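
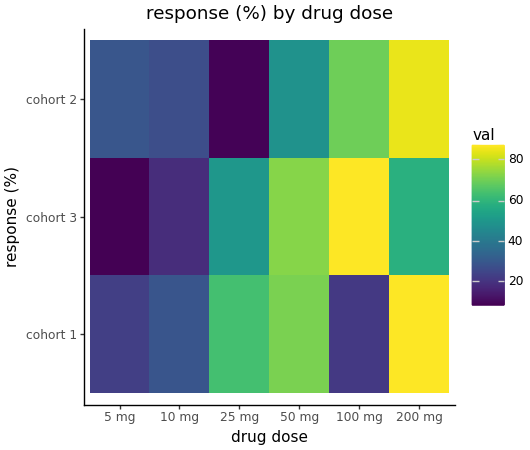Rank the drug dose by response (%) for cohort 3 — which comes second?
Top 3 for cohort 3: 100 mg ≈ 90, 50 mg ≈ 70, 200 mg ≈ 60.

50 mg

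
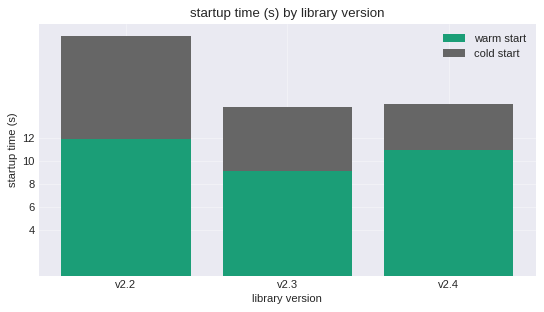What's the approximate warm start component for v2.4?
≈ 12

warm start top ≈ 12, bottom ≈ 0; segment ≈ 12.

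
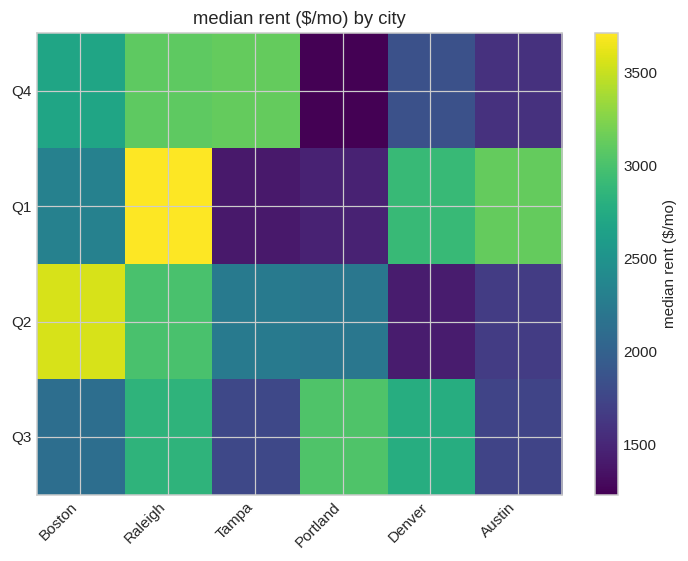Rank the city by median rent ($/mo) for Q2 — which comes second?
Top 3 for Q2: Boston ≈ 3500, Raleigh ≈ 3000, Tampa ≈ 2000.

Raleigh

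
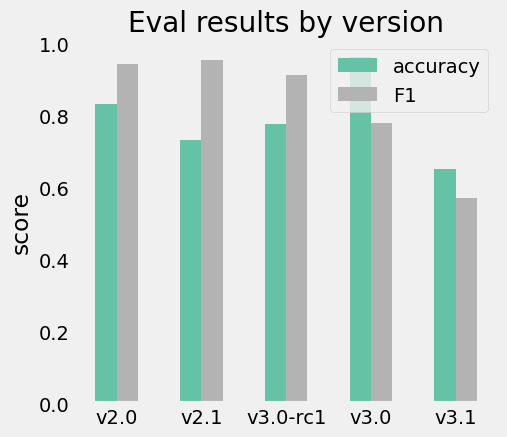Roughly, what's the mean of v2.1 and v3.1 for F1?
(1.0 + 0.6) / 2 ≈ 0.8.

≈ 0.8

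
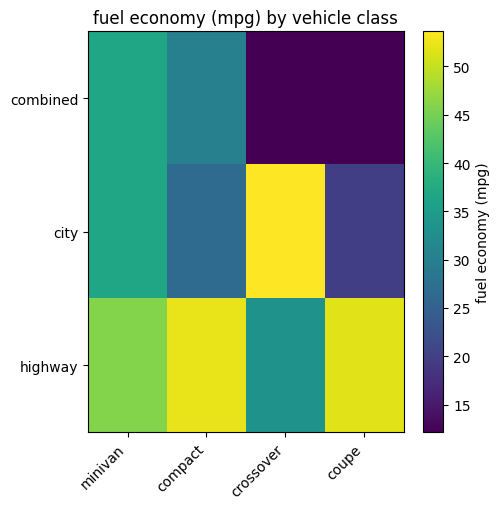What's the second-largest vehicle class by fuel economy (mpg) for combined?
compact

Top 3 for combined: minivan ≈ 35, compact ≈ 30, crossover ≈ 10.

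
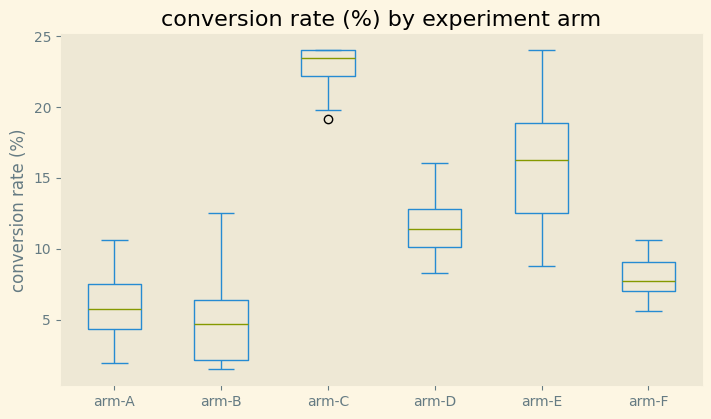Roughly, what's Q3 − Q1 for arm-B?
≈ 4

Q3 ≈ 6, Q1 ≈ 2; IQR ≈ 4.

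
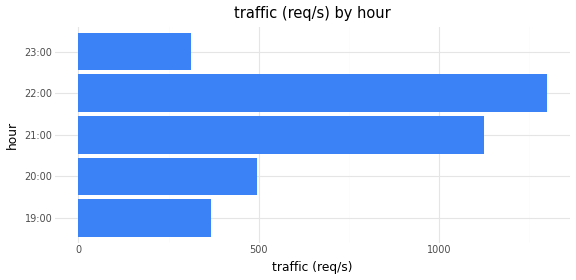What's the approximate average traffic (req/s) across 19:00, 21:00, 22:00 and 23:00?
(400 + 1200 + 1200 + 400) / 4 ≈ 800.

≈ 800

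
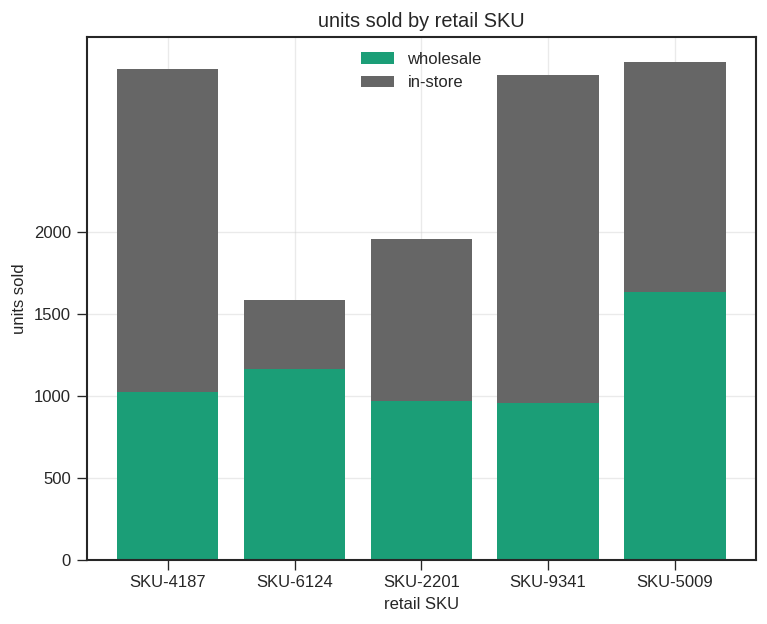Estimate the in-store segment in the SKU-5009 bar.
≈ 1500

in-store top ≈ 3000, bottom ≈ 1500; segment ≈ 1500.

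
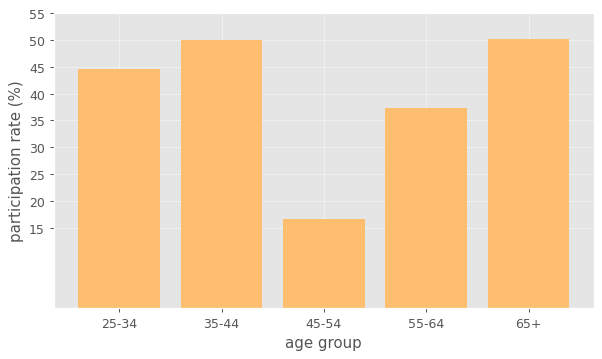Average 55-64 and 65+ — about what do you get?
(35 + 50) / 2 ≈ 42.

≈ 42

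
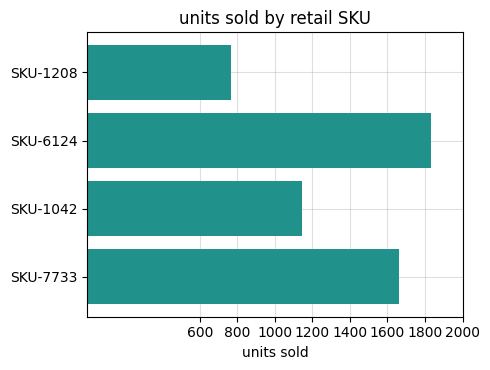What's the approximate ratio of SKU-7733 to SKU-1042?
≈ 1.33×

SKU-7733 ≈ 1600, SKU-1042 ≈ 1200; 1600/1200 ≈ 1.33.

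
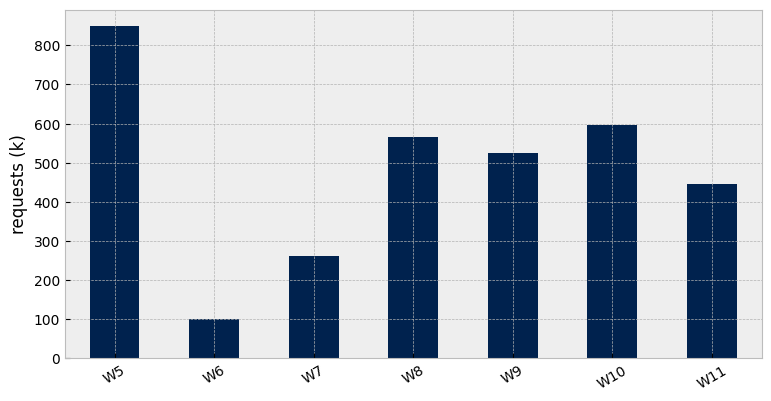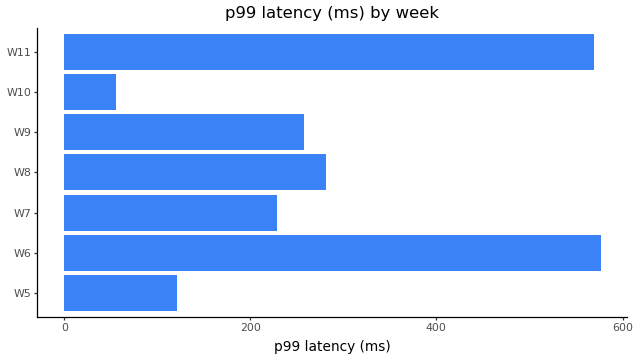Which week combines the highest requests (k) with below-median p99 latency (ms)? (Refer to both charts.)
Chart 2 median p99 latency (ms) ≈ 300; below-median weeks: W5, W7, W10. Among those, W5 has the highest requests (k) (≈ 800).

W5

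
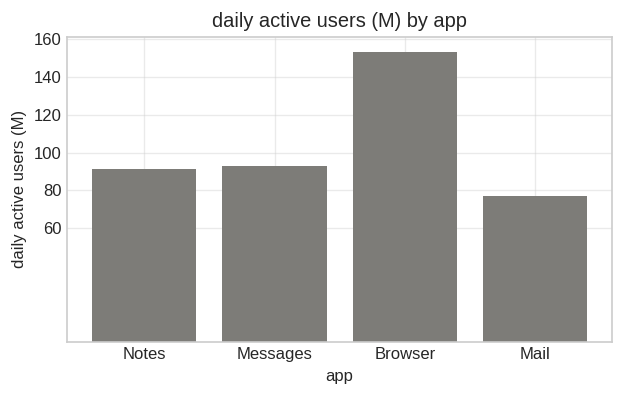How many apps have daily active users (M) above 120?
Above 120: Browser.

1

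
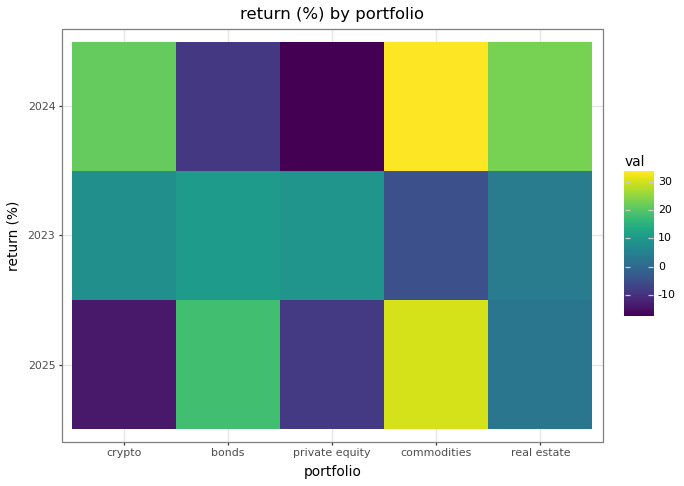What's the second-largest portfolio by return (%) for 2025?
bonds

Top 3 for 2025: commodities ≈ 30, bonds ≈ 20, real estate ≈ 5.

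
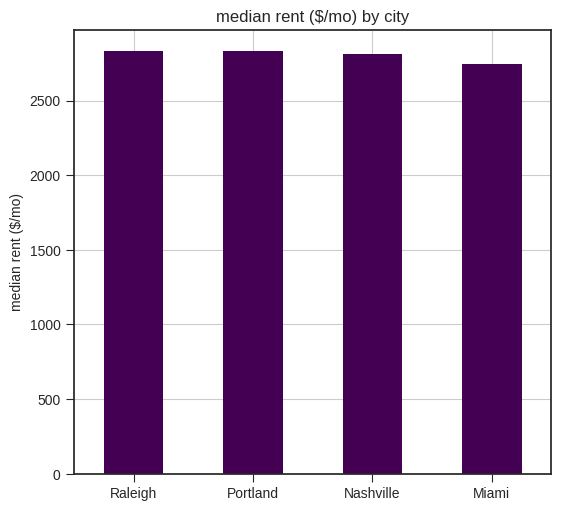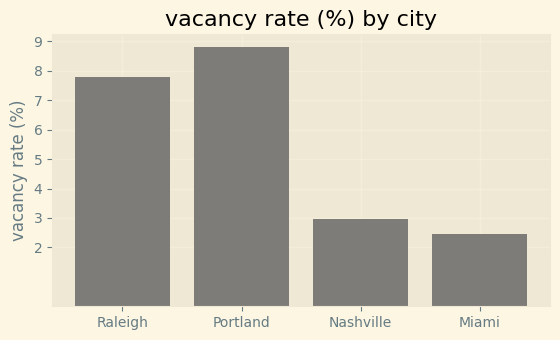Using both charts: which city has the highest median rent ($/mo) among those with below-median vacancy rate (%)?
Chart 2 median vacancy rate (%) ≈ 5; below-median cities: Nashville, Miami. Among those, Nashville has the highest median rent ($/mo) (≈ 3000).

Nashville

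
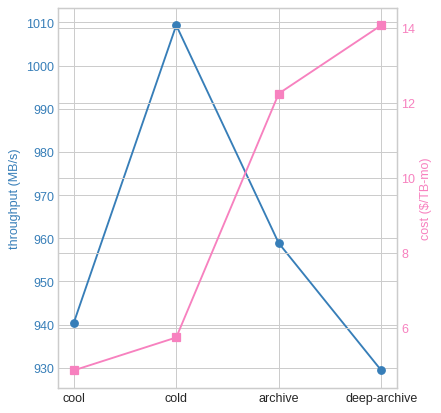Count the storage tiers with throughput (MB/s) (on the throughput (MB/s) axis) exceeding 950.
Above 950: cold, archive.

2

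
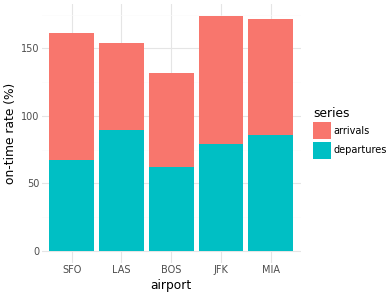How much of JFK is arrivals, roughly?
≈ 100

arrivals top ≈ 180, bottom ≈ 80; segment ≈ 100.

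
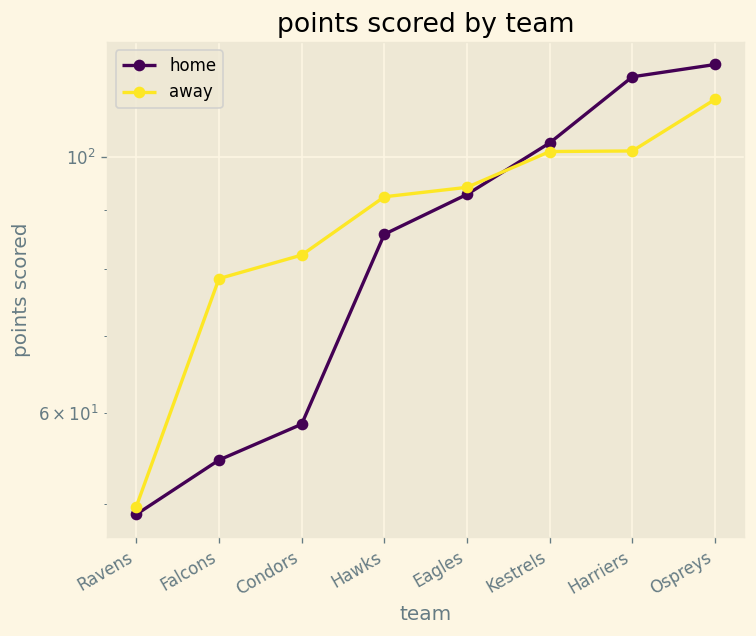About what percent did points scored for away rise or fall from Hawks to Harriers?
Hawks ≈ 90, Harriers ≈ 100; (100 − 90) / 90 ≈ +11.1%.

≈ +11.1%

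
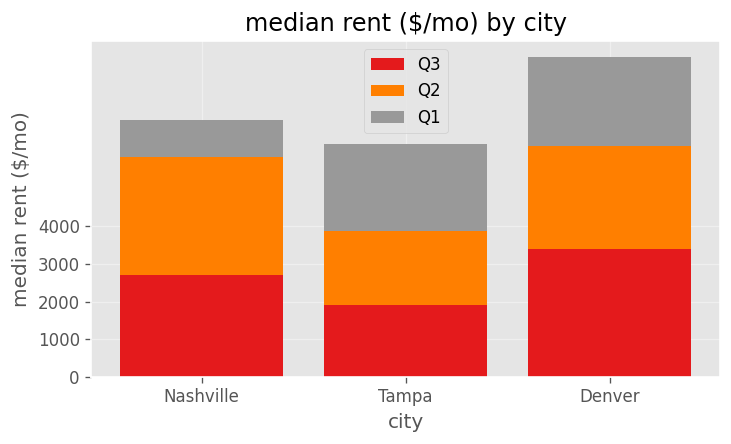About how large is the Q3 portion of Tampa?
Q3 top ≈ 2000, bottom ≈ 0; segment ≈ 2000.

≈ 2000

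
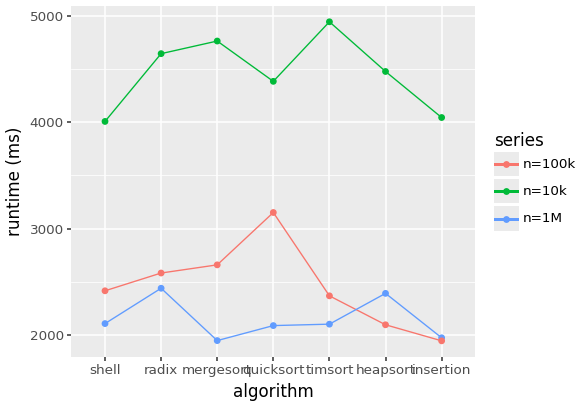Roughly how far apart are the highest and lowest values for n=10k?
≈ 1000

Max timsort ≈ 5000, min shell ≈ 4000; range ≈ 1000.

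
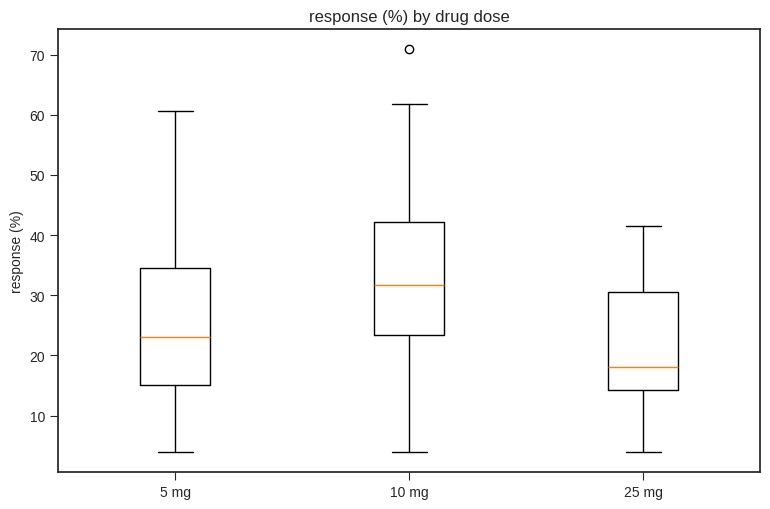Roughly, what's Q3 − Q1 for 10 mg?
≈ 19

Q3 ≈ 42, Q1 ≈ 23; IQR ≈ 19.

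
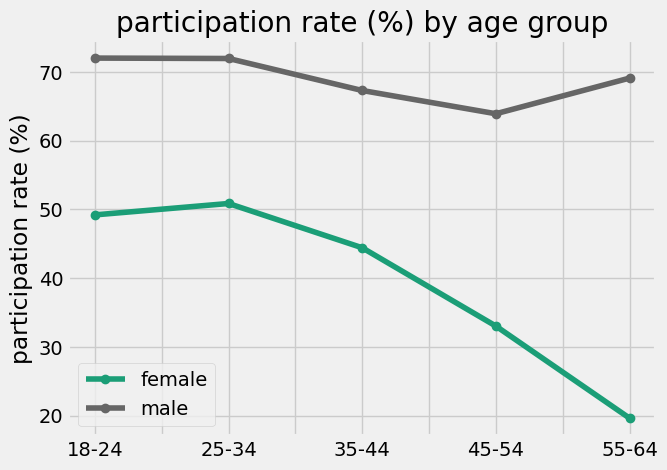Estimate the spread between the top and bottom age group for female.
≈ 30

Max 25-34 ≈ 50, min 55-64 ≈ 20; range ≈ 30.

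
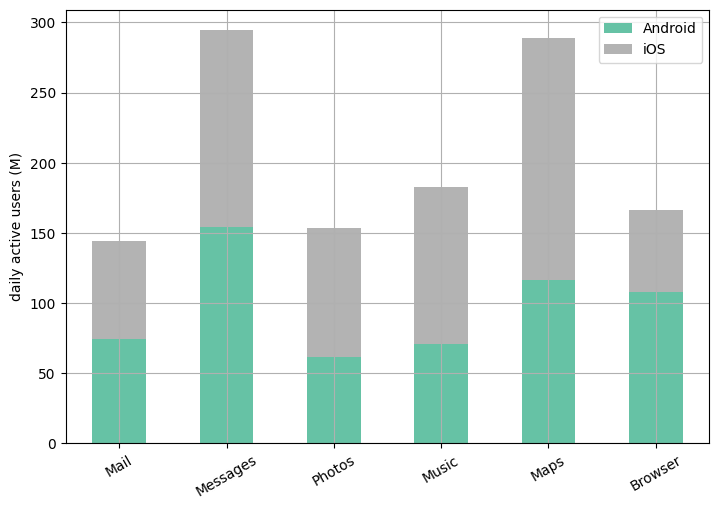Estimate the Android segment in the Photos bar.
Android top ≈ 50, bottom ≈ 0; segment ≈ 50.

≈ 50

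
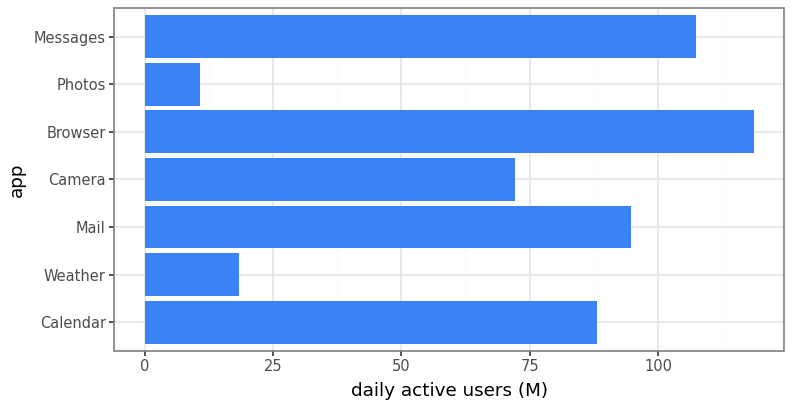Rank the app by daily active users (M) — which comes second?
Top 3: Browser ≈ 120, Messages ≈ 110, Mail ≈ 90.

Messages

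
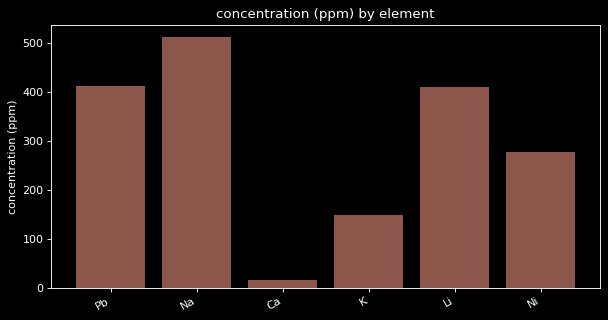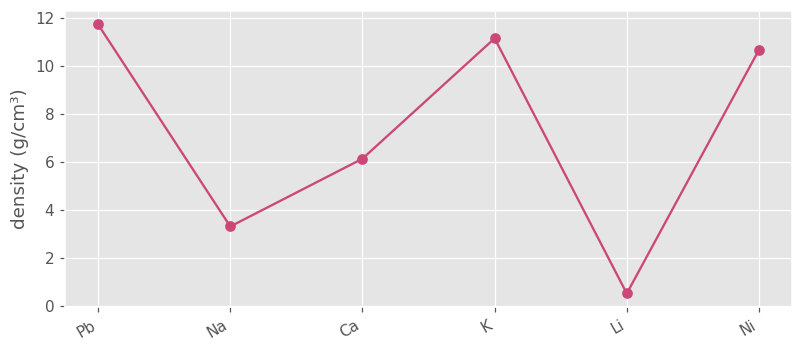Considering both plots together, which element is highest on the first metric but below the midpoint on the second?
Na

Chart 2 median density (g/cm³) ≈ 8; below-median elements: Na, Ca, Li. Among those, Na has the highest concentration (ppm) (≈ 500).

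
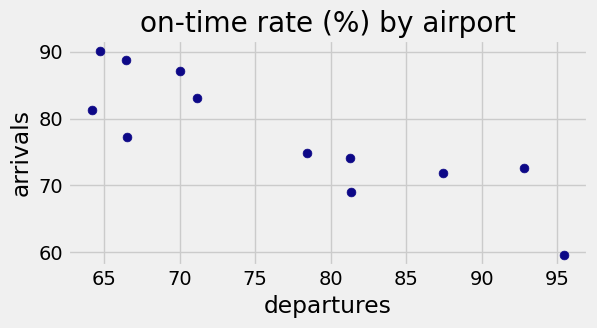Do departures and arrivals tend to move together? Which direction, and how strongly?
negative, strong

Points are negatively correlated; strong (|r| ≈ 0.9).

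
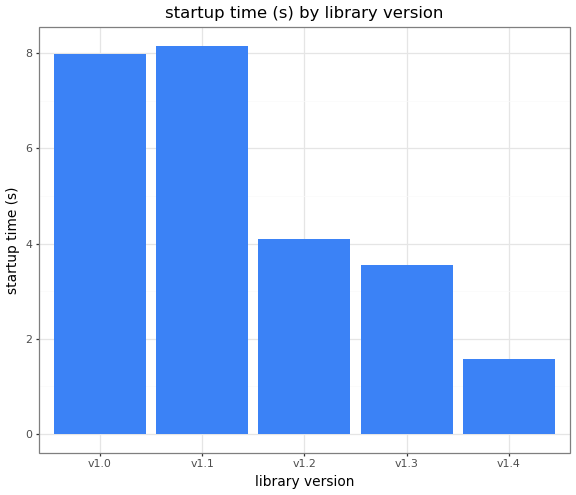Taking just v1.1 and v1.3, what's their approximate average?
≈ 6

(8 + 4) / 2 ≈ 6.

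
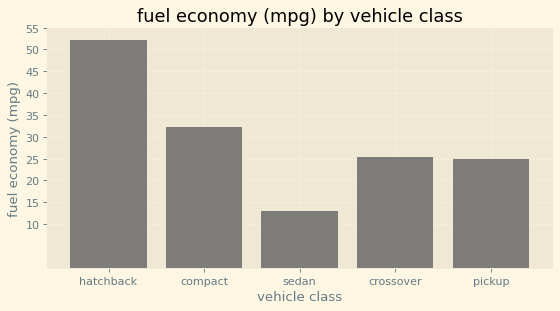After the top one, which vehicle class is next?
compact

Top 3: hatchback ≈ 50, compact ≈ 30, crossover ≈ 25.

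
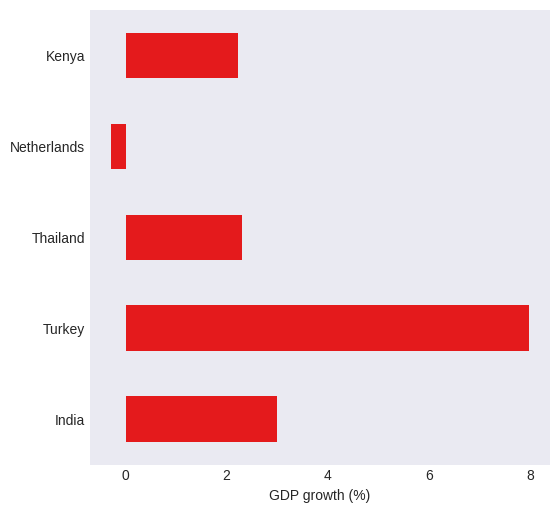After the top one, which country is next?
Top 3: Turkey ≈ 8, India ≈ 3, Thailand ≈ 2.

India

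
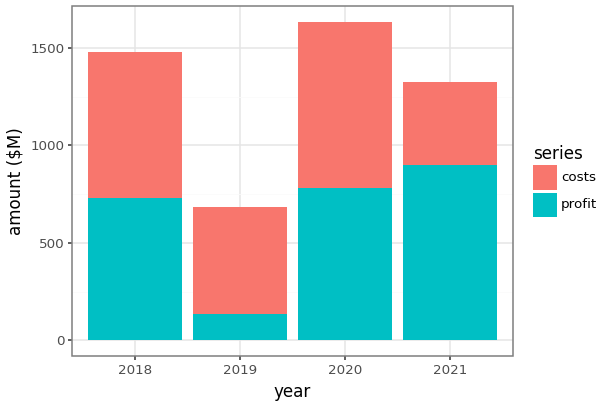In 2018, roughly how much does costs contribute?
≈ 600

costs top ≈ 1400, bottom ≈ 800; segment ≈ 600.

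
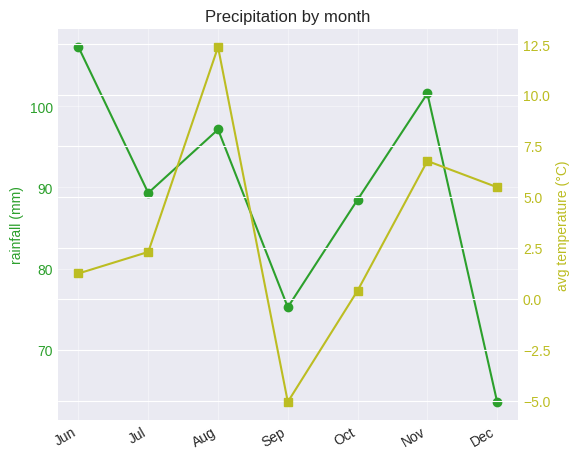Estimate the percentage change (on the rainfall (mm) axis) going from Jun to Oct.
≈ -14.3%

Jun ≈ 105, Oct ≈ 90; (90 − 105) / 105 ≈ -14.3%.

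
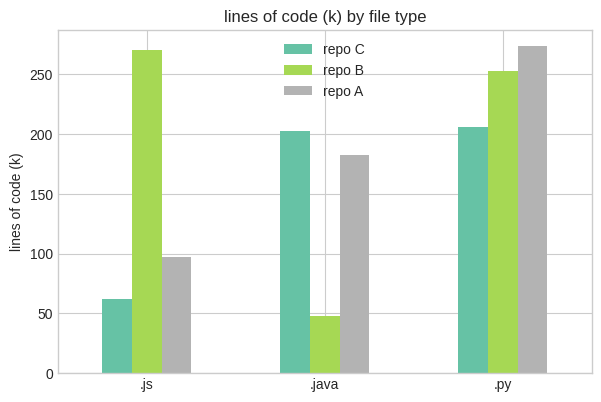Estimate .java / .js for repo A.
≈ 1.75×

.java ≈ 175, .js ≈ 100; 175/100 ≈ 1.75.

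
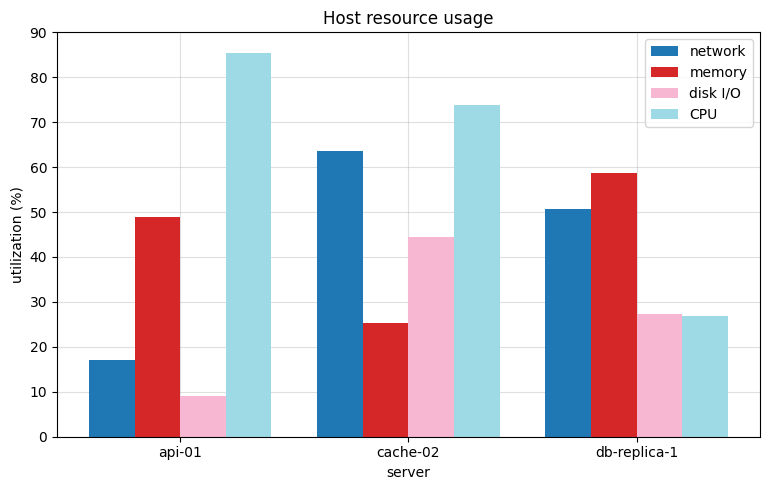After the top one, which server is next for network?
Top 3 for network: cache-02 ≈ 60, db-replica-1 ≈ 50, api-01 ≈ 20.

db-replica-1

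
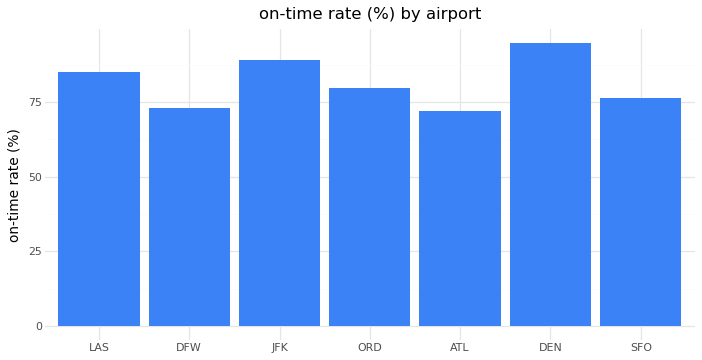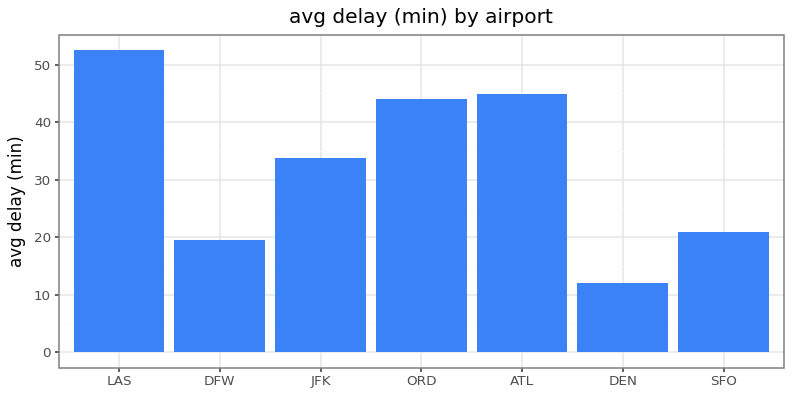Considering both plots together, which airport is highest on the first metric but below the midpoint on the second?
Chart 2 median avg delay (min) ≈ 35; below-median airports: DFW, DEN, SFO. Among those, DEN has the highest on-time rate (%) (≈ 90).

DEN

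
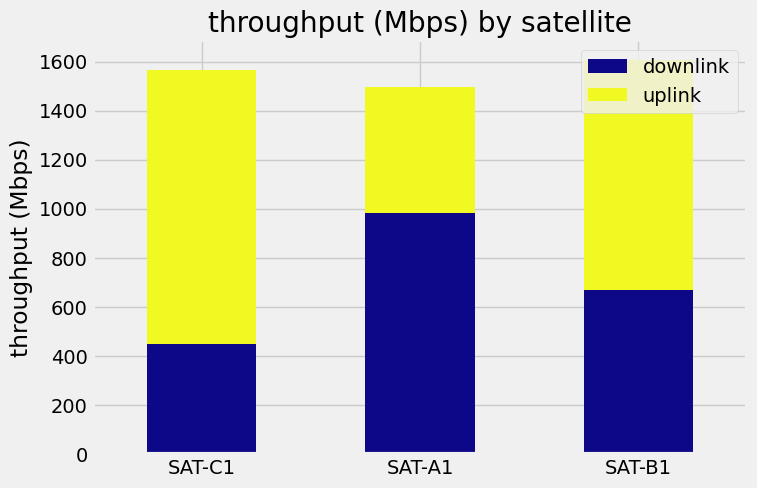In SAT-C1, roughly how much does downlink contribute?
≈ 400

downlink top ≈ 400, bottom ≈ 0; segment ≈ 400.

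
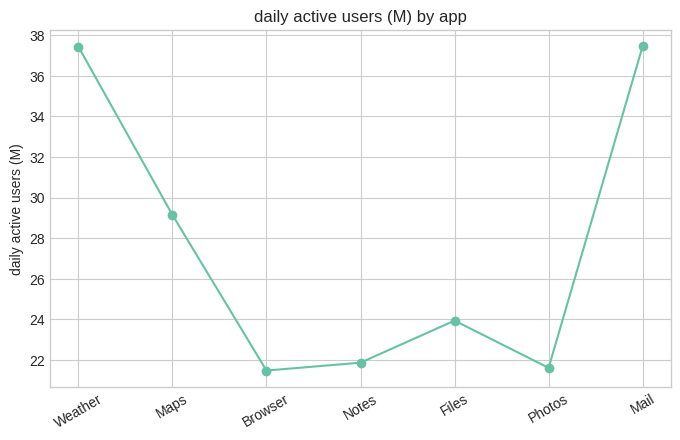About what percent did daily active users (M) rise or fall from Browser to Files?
≈ +9.1%

Browser ≈ 22, Files ≈ 24; (24 − 22) / 22 ≈ +9.1%.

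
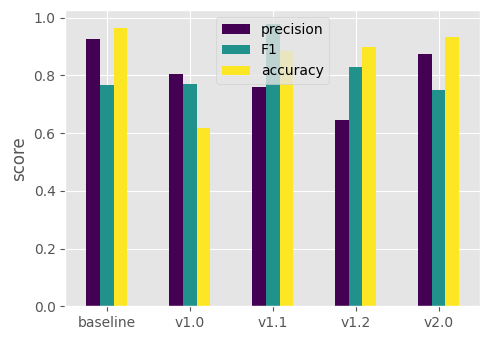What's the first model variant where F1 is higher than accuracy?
v1.0

baseline: F1 ≈ 0.8 vs accuracy ≈ 1.0 (not yet); v1.0: F1 ≈ 0.8 vs accuracy ≈ 0.6 (first crossover).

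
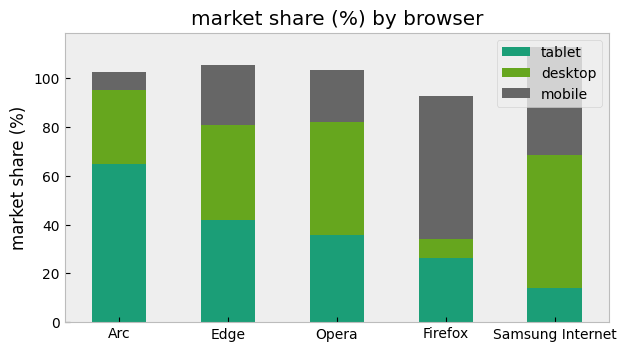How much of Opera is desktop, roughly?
≈ 40

desktop top ≈ 80, bottom ≈ 40; segment ≈ 40.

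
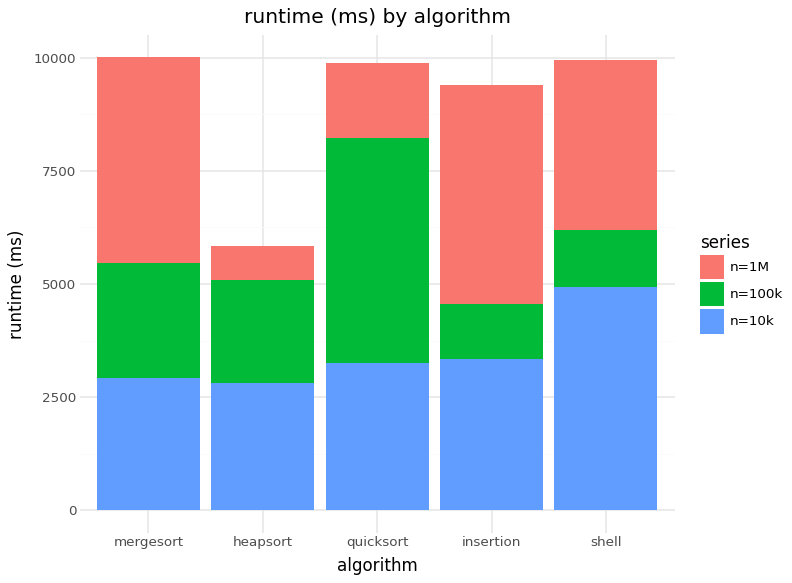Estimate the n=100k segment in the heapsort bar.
n=100k top ≈ 5000, bottom ≈ 3000; segment ≈ 2000.

≈ 2000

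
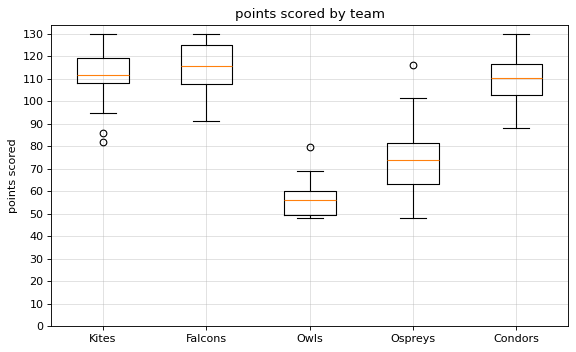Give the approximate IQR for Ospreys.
Q3 ≈ 80, Q1 ≈ 60; IQR ≈ 20.

≈ 20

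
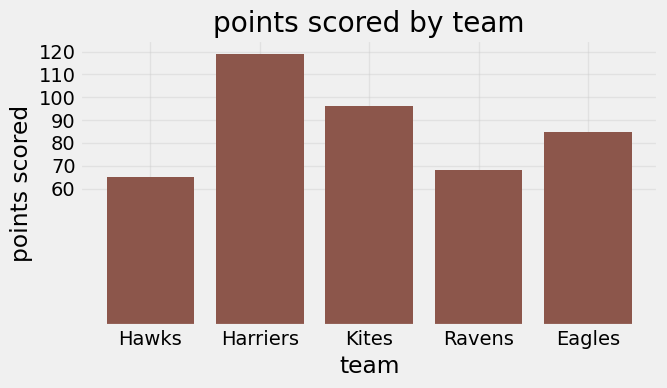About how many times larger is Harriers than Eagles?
Harriers ≈ 120, Eagles ≈ 80; 120/80 ≈ 1.5.

≈ 1.5×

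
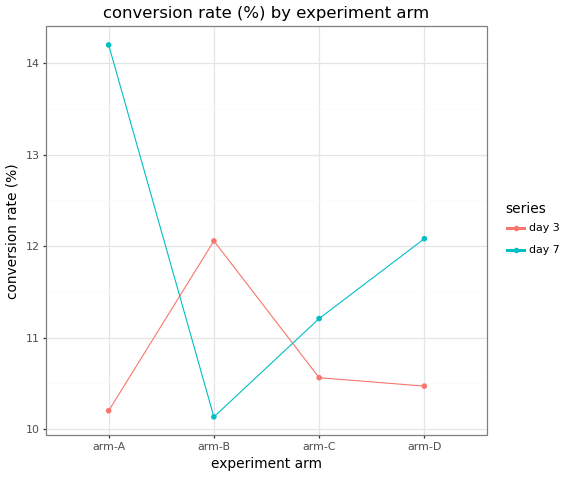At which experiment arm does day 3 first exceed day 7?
arm-A: day 3 ≈ 10.0 vs day 7 ≈ 14.0 (not yet); arm-B: day 3 ≈ 12.0 vs day 7 ≈ 10.0 (first crossover).

arm-B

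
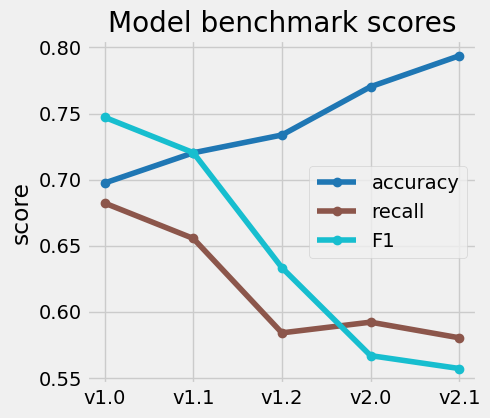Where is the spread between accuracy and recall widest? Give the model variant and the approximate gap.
v2.1: accuracy ≈ 0.80, recall ≈ 0.58 → gap ≈ 0.22. Next-largest (v2.0) is only ≈ 0.18.

v2.1, ≈ 0.22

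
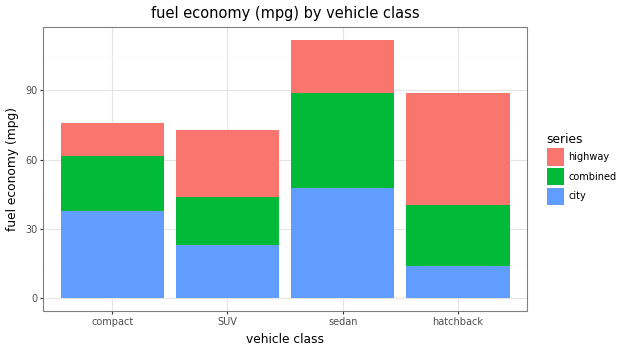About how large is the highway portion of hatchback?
highway top ≈ 90, bottom ≈ 40; segment ≈ 50.

≈ 50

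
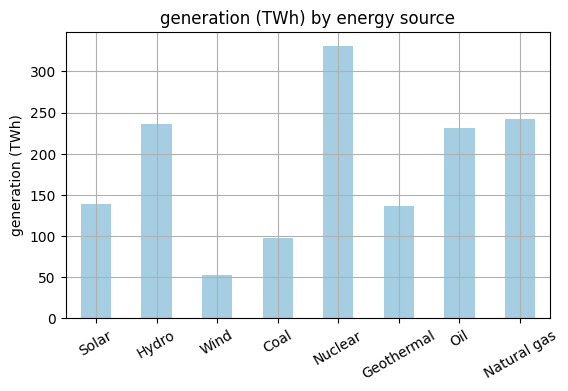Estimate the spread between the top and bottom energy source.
Max Nuclear ≈ 350, min Wind ≈ 50; range ≈ 300.

≈ 300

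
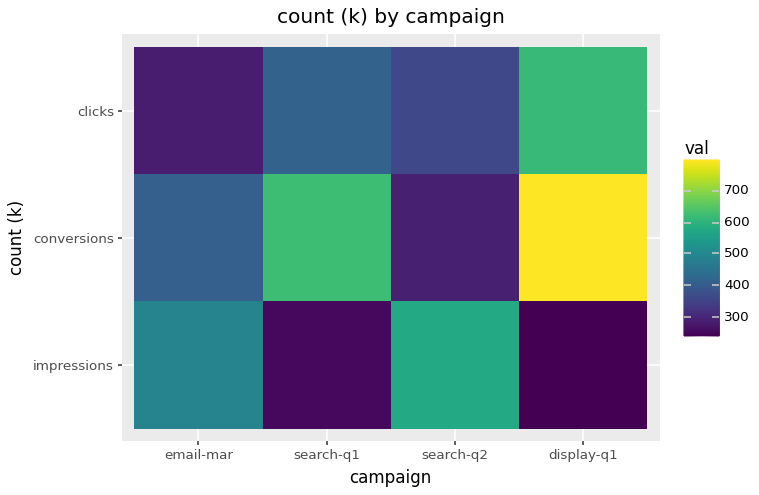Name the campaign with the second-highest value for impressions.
email-mar

Top 3 for impressions: search-q2 ≈ 600, email-mar ≈ 500, search-q1 ≈ 250.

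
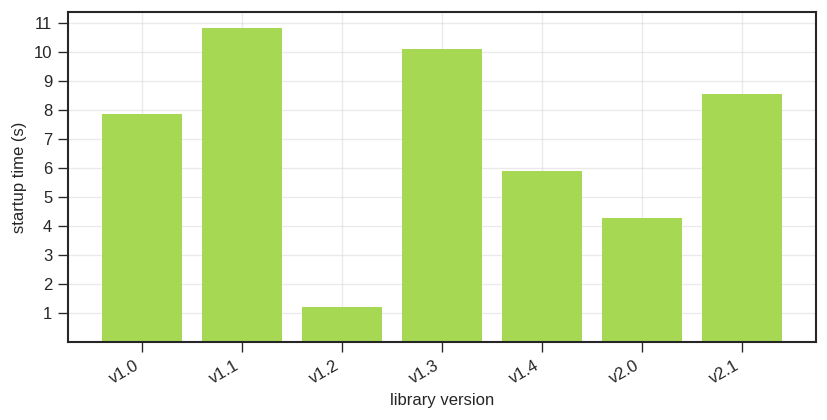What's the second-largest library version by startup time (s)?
v1.3

Top 3: v1.1 ≈ 11, v1.3 ≈ 10, v2.1 ≈ 9.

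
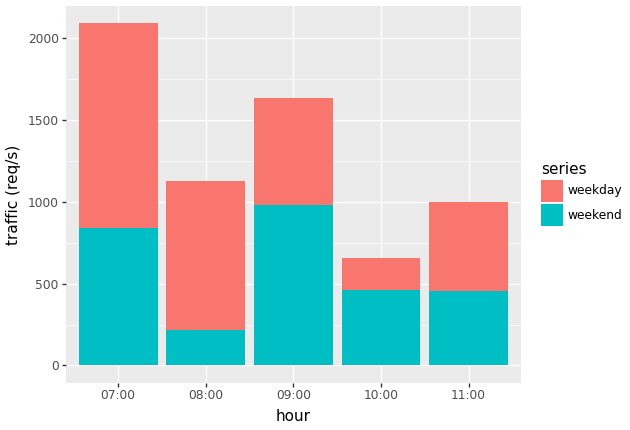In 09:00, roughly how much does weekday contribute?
≈ 600

weekday top ≈ 1600, bottom ≈ 1000; segment ≈ 600.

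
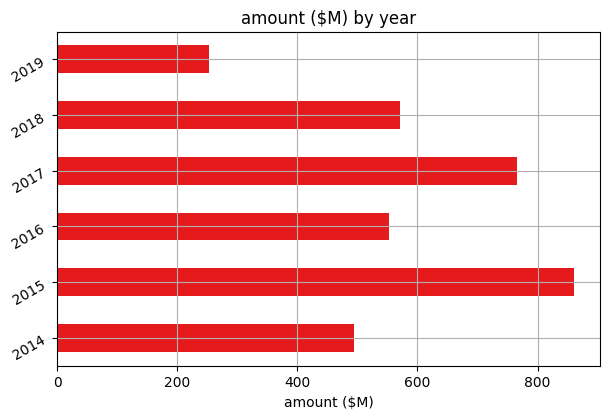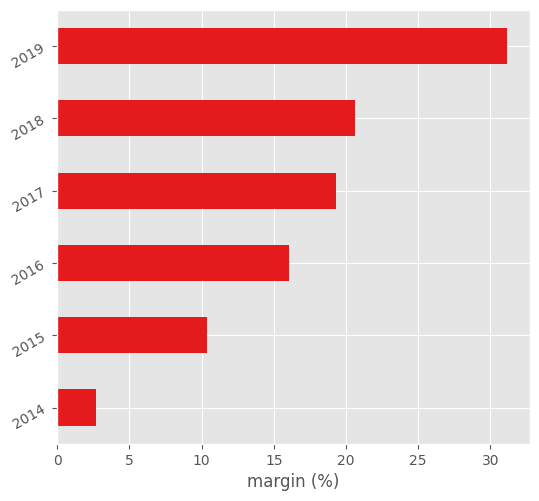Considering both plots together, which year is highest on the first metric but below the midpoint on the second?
Chart 2 median margin (%) ≈ 20; below-median years: 2014, 2015, 2016. Among those, 2015 has the highest amount ($M) (≈ 900).

2015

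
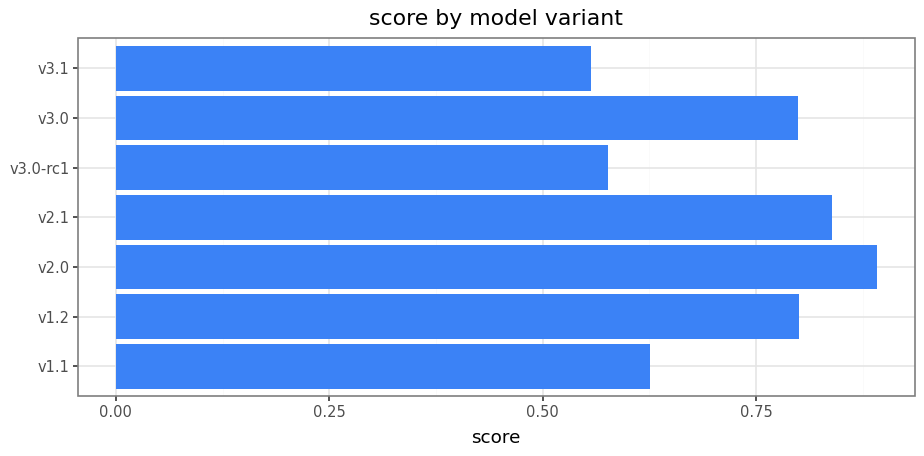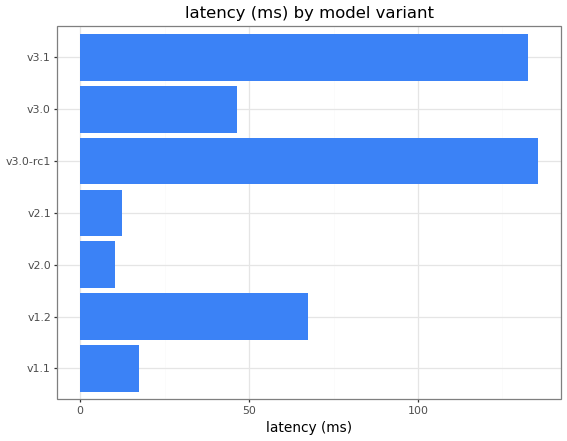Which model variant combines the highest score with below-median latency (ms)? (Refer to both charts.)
v2.0

Chart 2 median latency (ms) ≈ 40; below-median model variants: v1.1, v2.0, v2.1. Among those, v2.0 has the highest score (≈ 0.9).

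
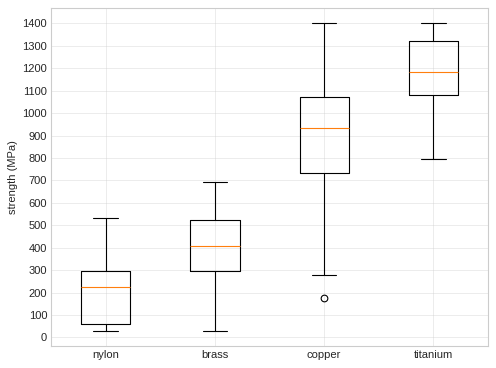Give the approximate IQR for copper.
Q3 ≈ 1100, Q1 ≈ 700; IQR ≈ 400.

≈ 400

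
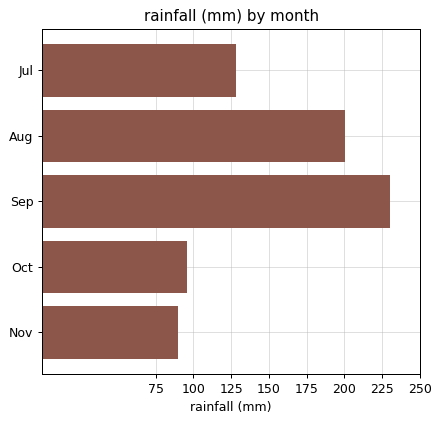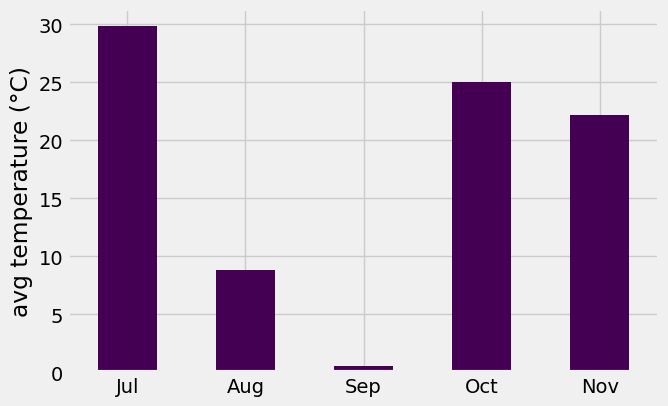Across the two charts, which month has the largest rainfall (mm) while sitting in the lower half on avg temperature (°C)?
Sep

Chart 2 median avg temperature (°C) ≈ 20; below-median months: Aug, Sep. Among those, Sep has the highest rainfall (mm) (≈ 225).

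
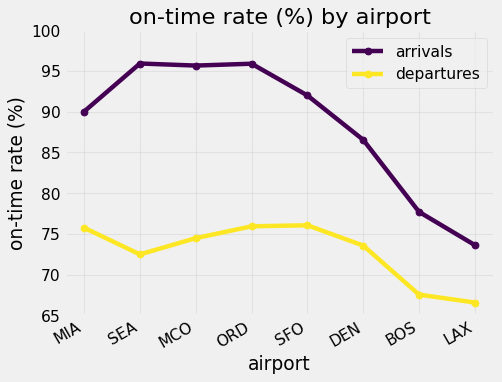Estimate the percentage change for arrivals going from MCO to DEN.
MCO ≈ 95, DEN ≈ 85; (85 − 95) / 95 ≈ -10.5%.

≈ -10.5%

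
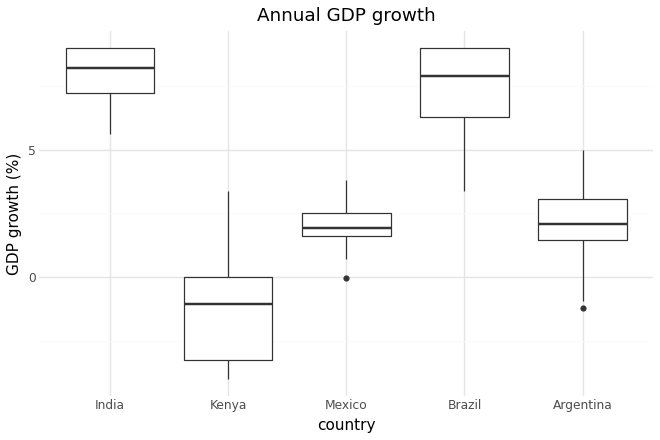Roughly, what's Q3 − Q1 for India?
Q3 ≈ 9, Q1 ≈ 7; IQR ≈ 2.

≈ 2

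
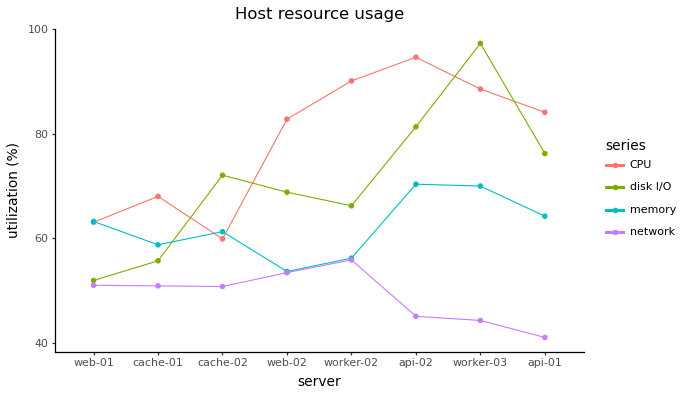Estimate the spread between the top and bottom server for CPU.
≈ 35

Max api-02 ≈ 95, min cache-02 ≈ 60; range ≈ 35.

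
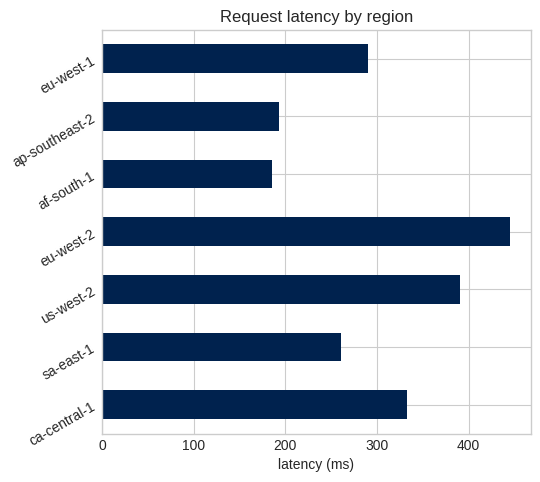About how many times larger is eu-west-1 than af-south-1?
≈ 1.5×

eu-west-1 ≈ 300, af-south-1 ≈ 200; 300/200 ≈ 1.5.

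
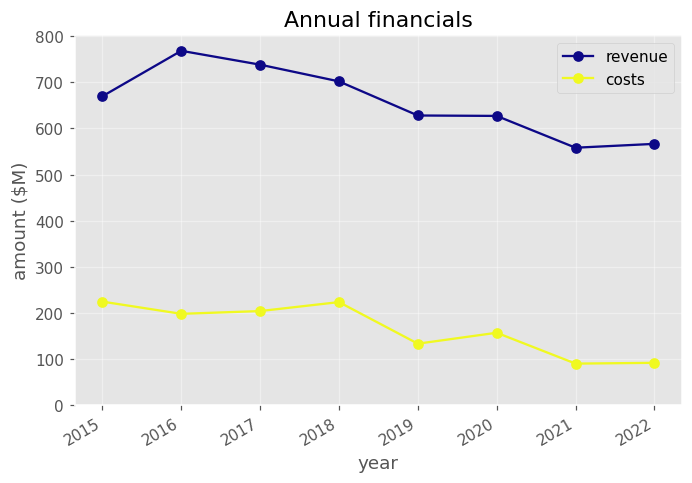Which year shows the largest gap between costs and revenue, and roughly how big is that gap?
2016: costs ≈ 200, revenue ≈ 800 → gap ≈ 600. Next-largest (2017) is only ≈ 500.

2016, ≈ 600 $M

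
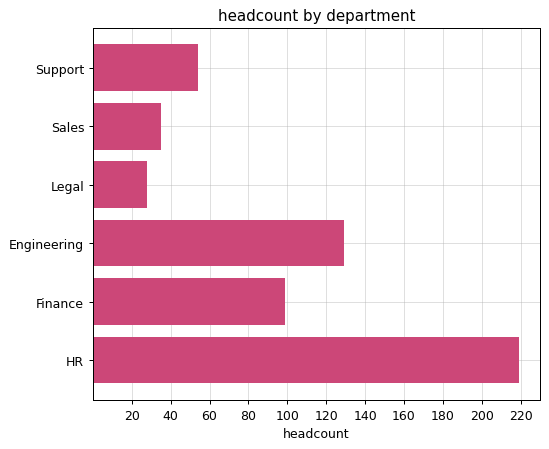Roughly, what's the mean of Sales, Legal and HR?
≈ 93

(40 + 20 + 220) / 3 ≈ 93.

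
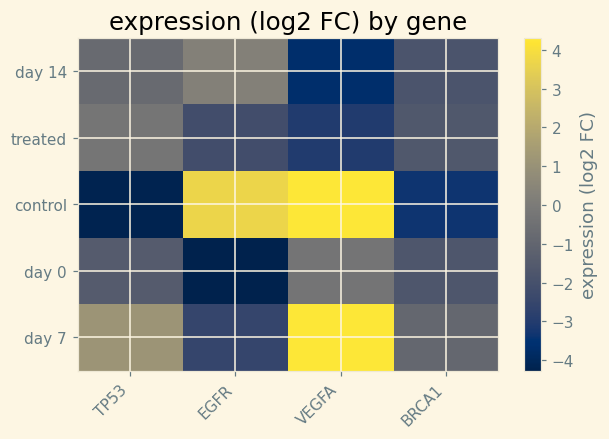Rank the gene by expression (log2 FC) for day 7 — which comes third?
Top 4 for day 7: VEGFA ≈ 4, TP53 ≈ 1, BRCA1 ≈ -1, EGFR ≈ -3.

BRCA1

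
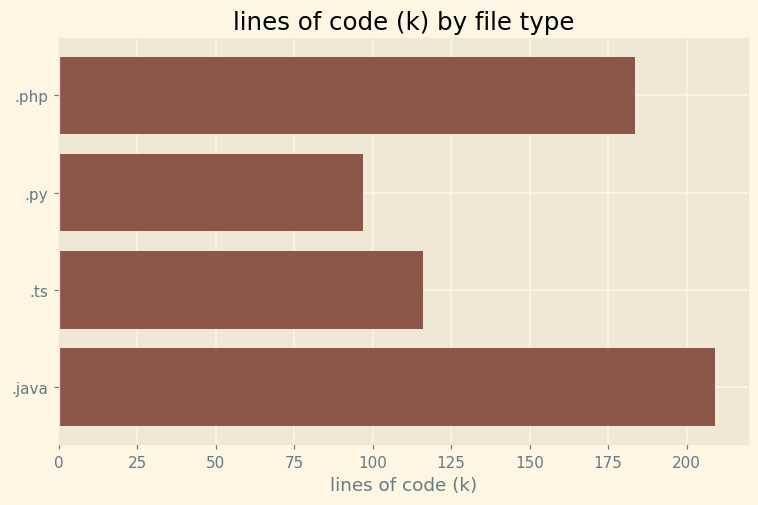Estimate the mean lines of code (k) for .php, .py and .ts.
(180 + 100 + 120) / 3 ≈ 133.

≈ 133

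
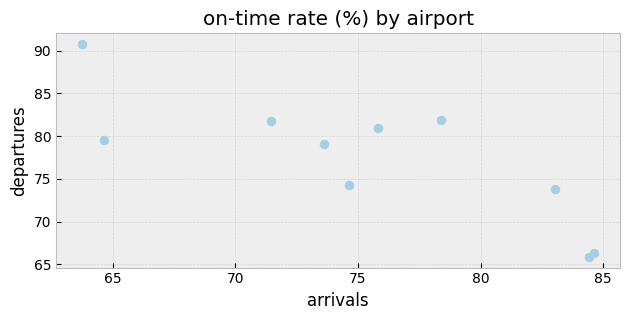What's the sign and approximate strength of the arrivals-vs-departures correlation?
Points are negatively correlated; strong (|r| ≈ 0.8).

negative, strong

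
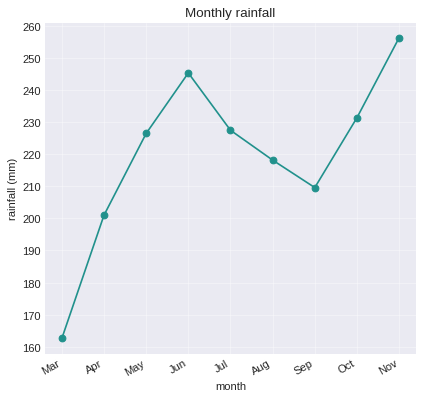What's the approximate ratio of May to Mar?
≈ 1.44×

May ≈ 230, Mar ≈ 160; 230/160 ≈ 1.44.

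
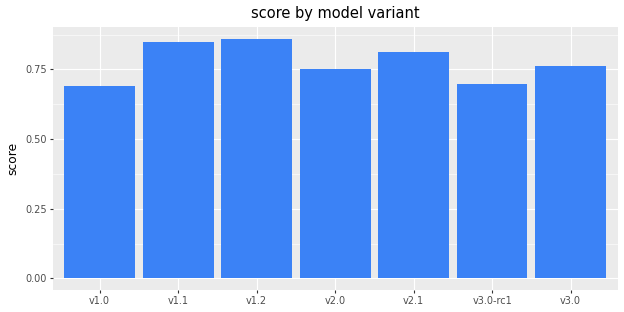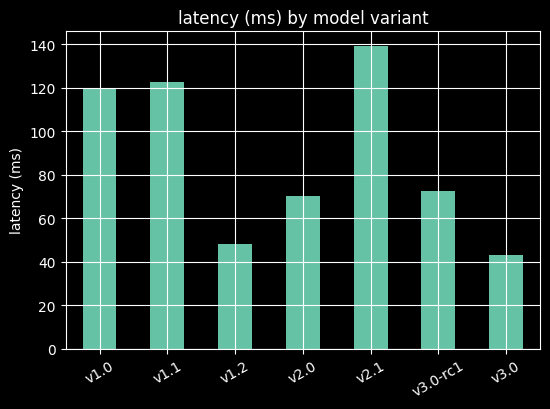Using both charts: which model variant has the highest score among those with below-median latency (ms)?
Chart 2 median latency (ms) ≈ 80; below-median model variants: v1.2, v2.0, v3.0. Among those, v1.2 has the highest score (≈ 0.9).

v1.2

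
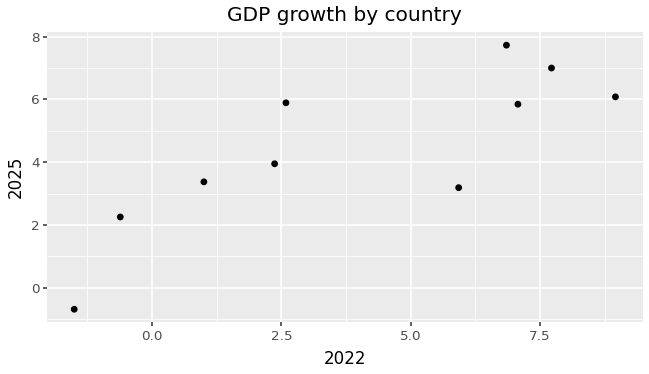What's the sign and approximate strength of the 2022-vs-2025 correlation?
Points are positively correlated; strong (|r| ≈ 0.8).

positive, strong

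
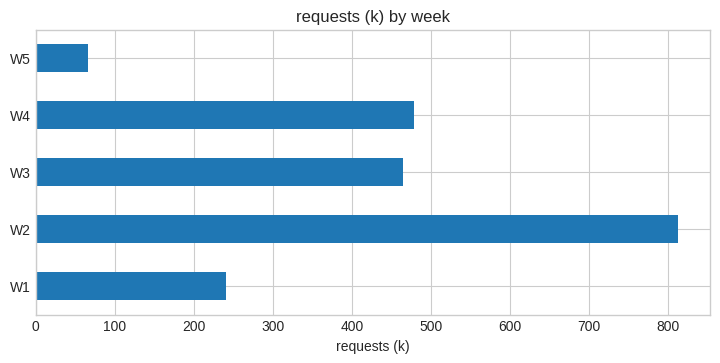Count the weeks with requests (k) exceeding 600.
1

Above 600: W2.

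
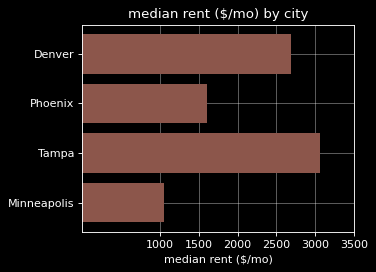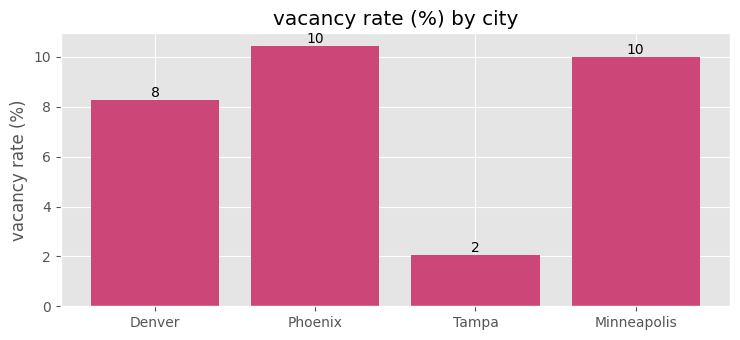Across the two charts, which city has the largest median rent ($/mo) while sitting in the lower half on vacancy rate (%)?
Chart 2 median vacancy rate (%) ≈ 9; below-median cities: Denver, Tampa. Among those, Tampa has the highest median rent ($/mo) (≈ 3000).

Tampa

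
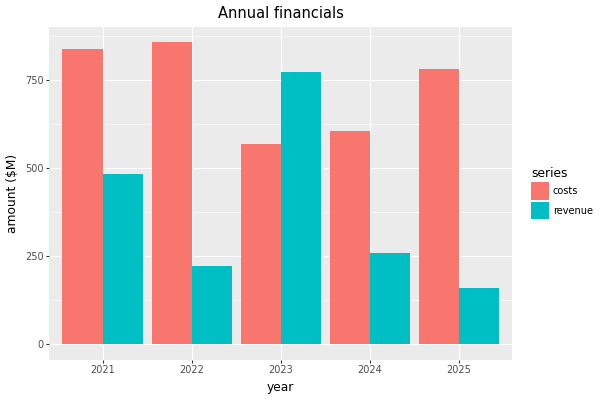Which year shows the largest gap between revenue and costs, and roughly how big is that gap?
2022: revenue ≈ 200, costs ≈ 900 → gap ≈ 700. Next-largest (2025) is only ≈ 600.

2022, ≈ 700 $M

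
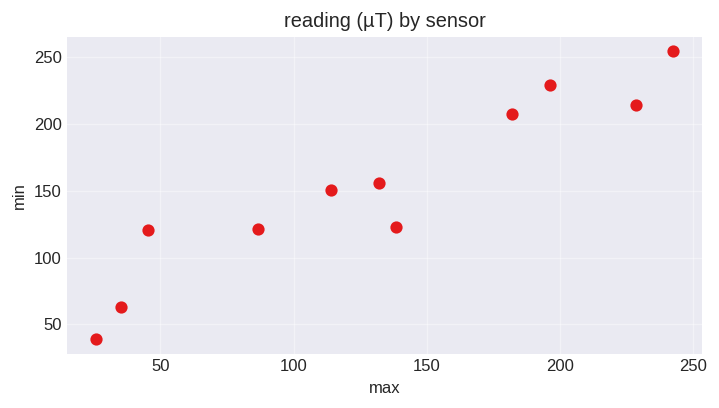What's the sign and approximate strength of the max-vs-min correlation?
positive, strong

Points are positively correlated; strong (|r| ≈ 0.9).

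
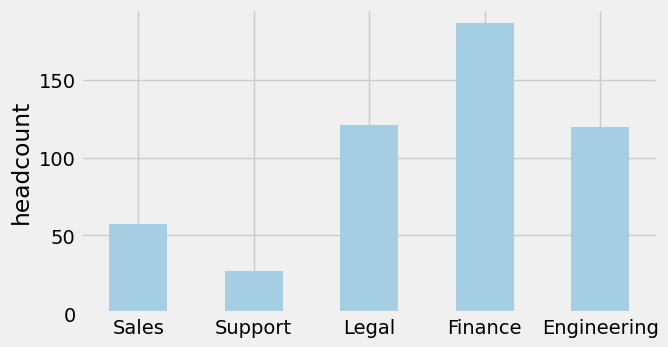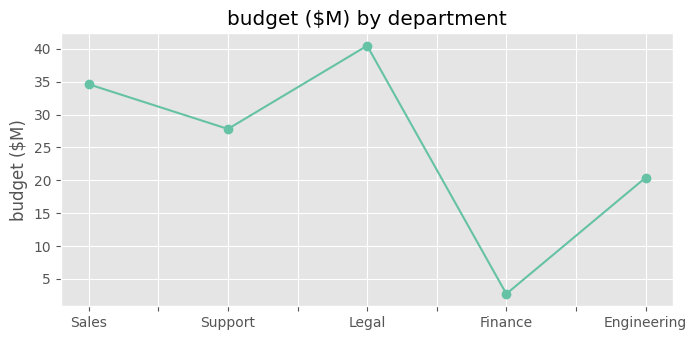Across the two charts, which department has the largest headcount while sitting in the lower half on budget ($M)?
Finance

Chart 2 median budget ($M) ≈ 30; below-median departments: Finance, Engineering. Among those, Finance has the highest headcount (≈ 180).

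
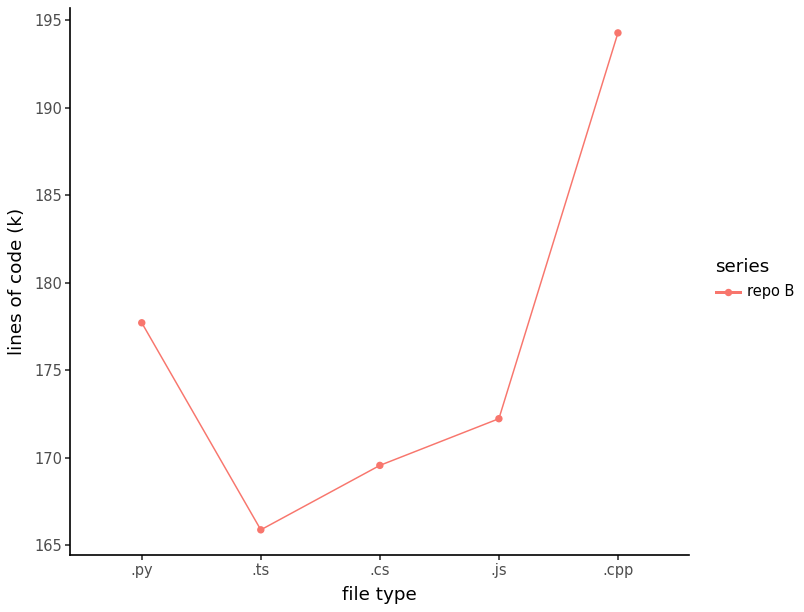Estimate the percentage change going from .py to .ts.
≈ -8.3%

.py ≈ 180, .ts ≈ 165; (165 − 180) / 180 ≈ -8.3%.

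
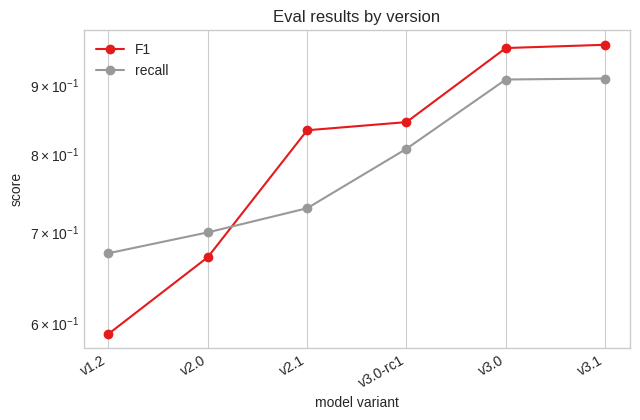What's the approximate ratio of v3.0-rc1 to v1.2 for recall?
≈ 1.14×

v3.0-rc1 ≈ 0.80, v1.2 ≈ 0.70; 0.80/0.70 ≈ 1.14.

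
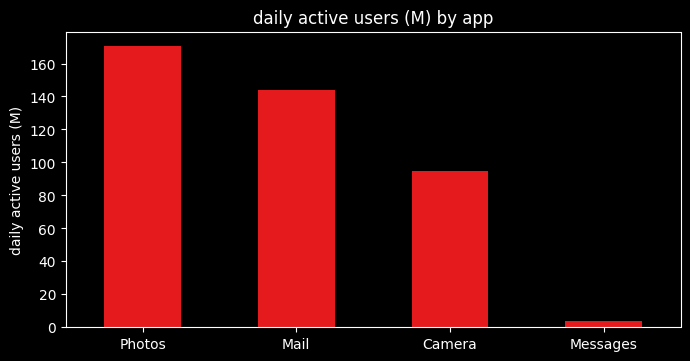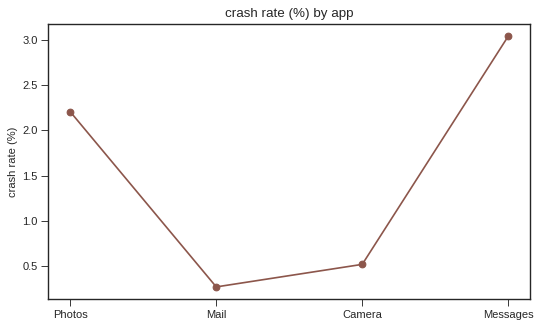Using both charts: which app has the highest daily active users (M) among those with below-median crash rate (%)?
Mail

Chart 2 median crash rate (%) ≈ 1.5; below-median apps: Mail, Camera. Among those, Mail has the highest daily active users (M) (≈ 140).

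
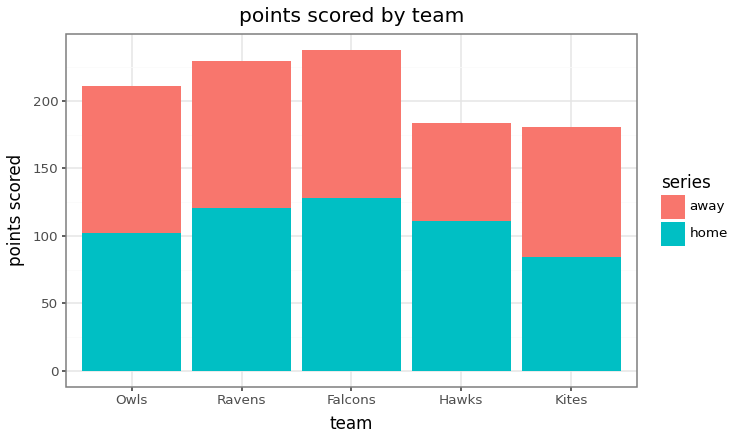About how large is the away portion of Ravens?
away top ≈ 240, bottom ≈ 120; segment ≈ 120.

≈ 120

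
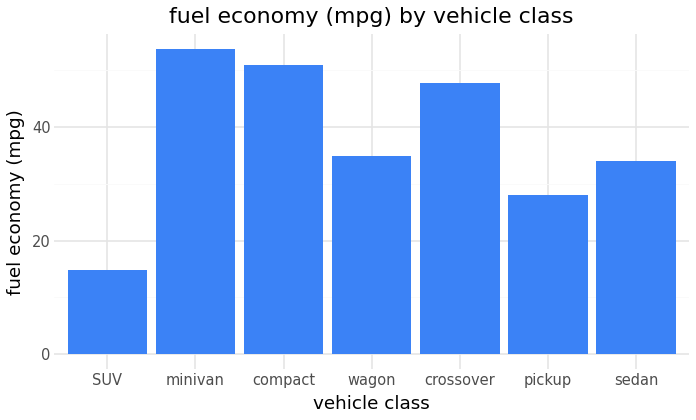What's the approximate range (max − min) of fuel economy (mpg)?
≈ 40

Max minivan ≈ 55, min SUV ≈ 15; range ≈ 40.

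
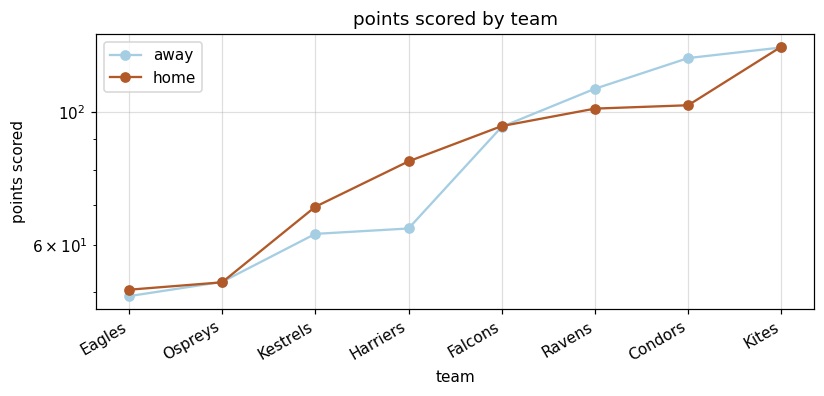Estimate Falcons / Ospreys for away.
Falcons ≈ 90, Ospreys ≈ 50; 90/50 ≈ 1.8.

≈ 1.8×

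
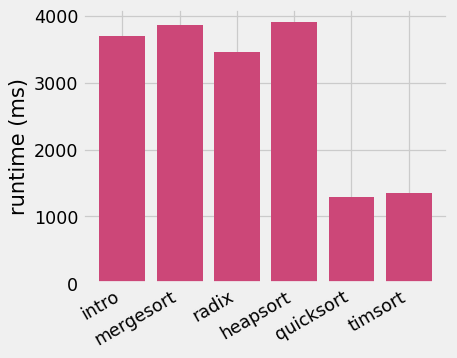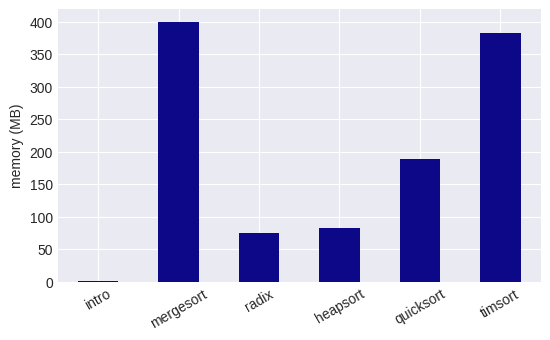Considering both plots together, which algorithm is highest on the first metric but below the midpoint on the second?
Chart 2 median memory (MB) ≈ 150; below-median algorithms: intro, radix, heapsort. Among those, heapsort has the highest runtime (ms) (≈ 4000).

heapsort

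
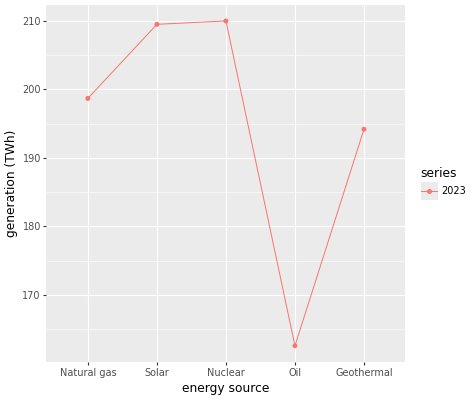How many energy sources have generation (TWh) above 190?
4

Above 190: Natural gas, Solar, Nuclear, Geothermal.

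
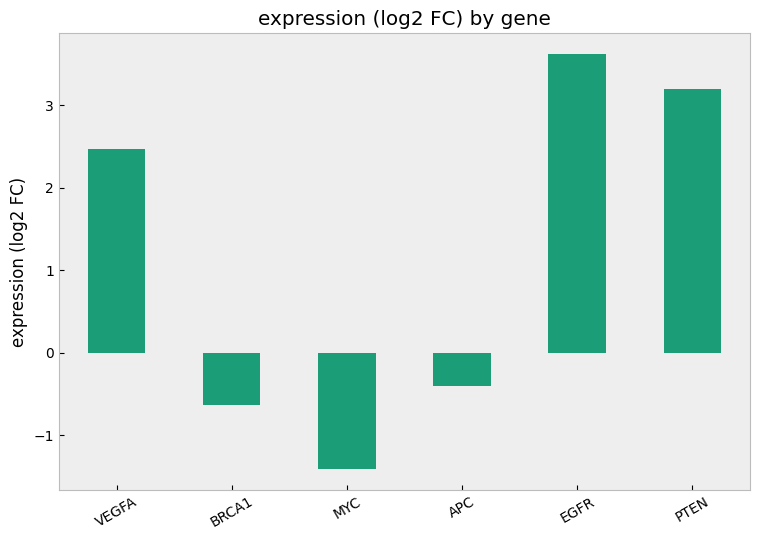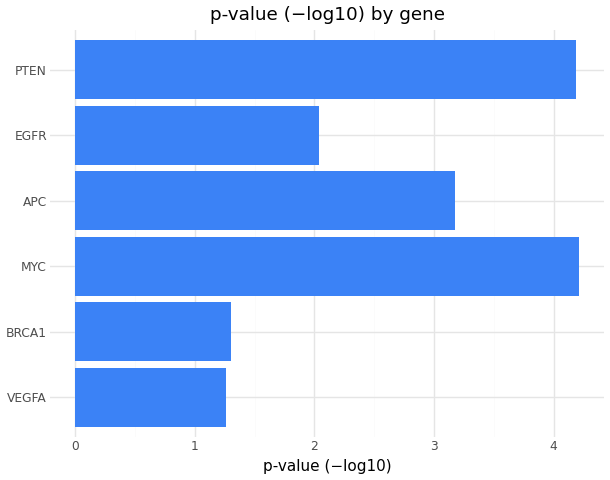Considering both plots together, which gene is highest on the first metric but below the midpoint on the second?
Chart 2 median p-value (−log10) ≈ 2.5; below-median genes: VEGFA, BRCA1, EGFR. Among those, EGFR has the highest expression (log2 FC) (≈ 3.5).

EGFR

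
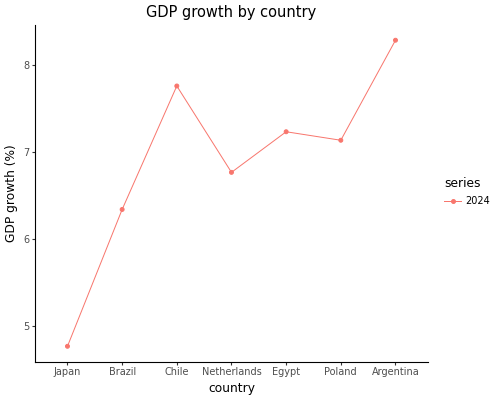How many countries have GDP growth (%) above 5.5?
Above 5.5: Brazil, Chile, Netherlands, Egypt, Poland, Argentina.

6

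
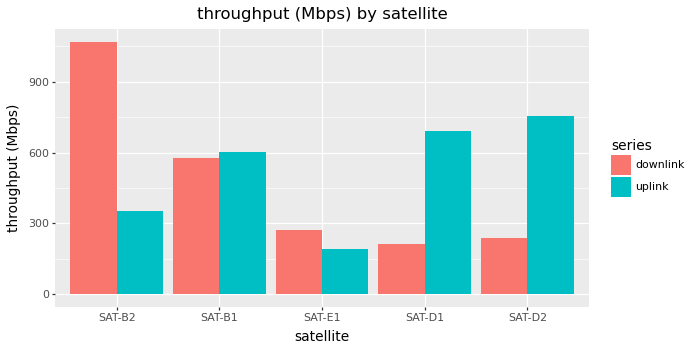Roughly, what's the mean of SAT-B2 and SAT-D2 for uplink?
≈ 600

(400 + 800) / 2 ≈ 600.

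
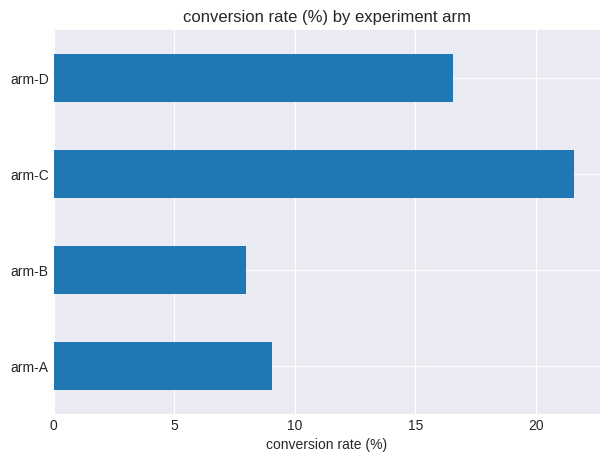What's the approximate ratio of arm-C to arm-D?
≈ 1.38×

arm-C ≈ 22, arm-D ≈ 16; 22/16 ≈ 1.38.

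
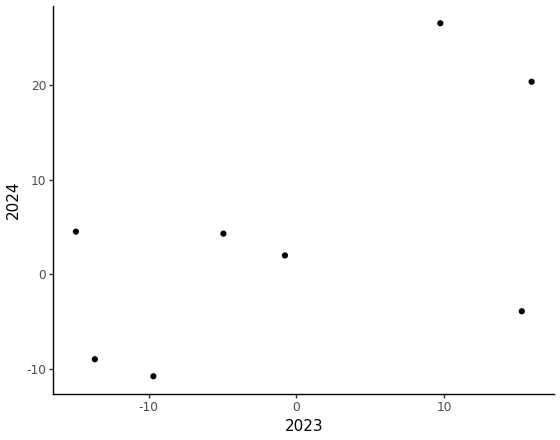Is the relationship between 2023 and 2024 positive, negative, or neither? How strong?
positive, moderate

Points are positively correlated; moderate (|r| ≈ 0.6).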